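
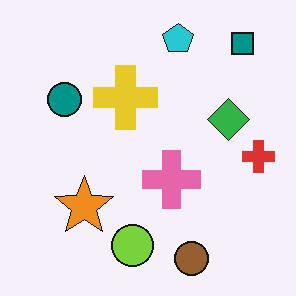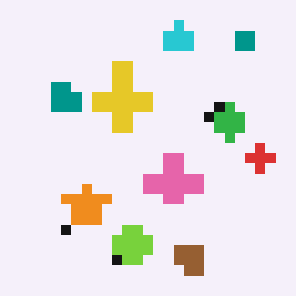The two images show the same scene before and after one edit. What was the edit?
Heavily pixelated into large blocks.

Shapes are reduced to large square blocks; fine edges and outlines are lost — a downscale-then-upscale (mosaic) effect.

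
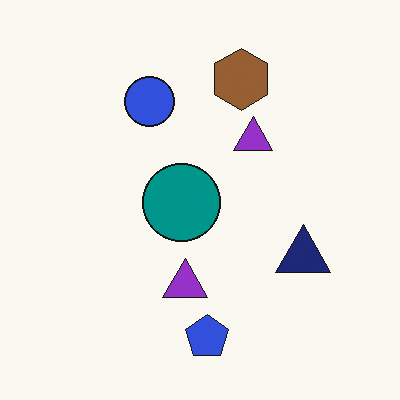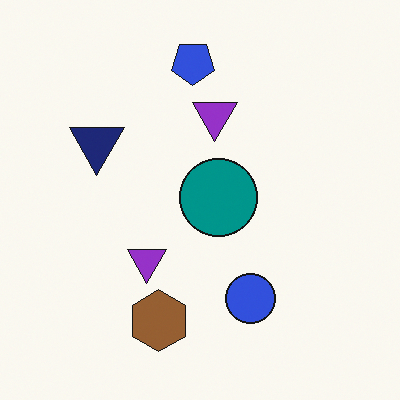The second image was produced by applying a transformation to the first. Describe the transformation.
This is the original image rotated 180°.

The blue pentagon sits in the bottom of the first image and the top of the second — consistent with a whole-image 180° rotation.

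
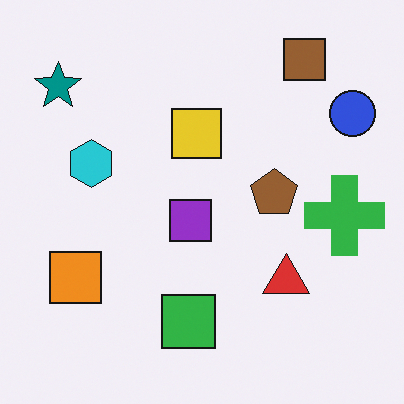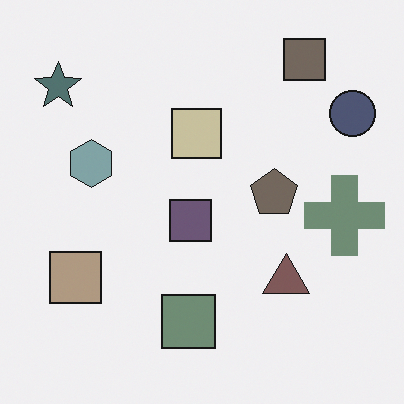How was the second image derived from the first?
It was made much more muted (saturation change).

All colors are more muted and greyish — a global saturation change.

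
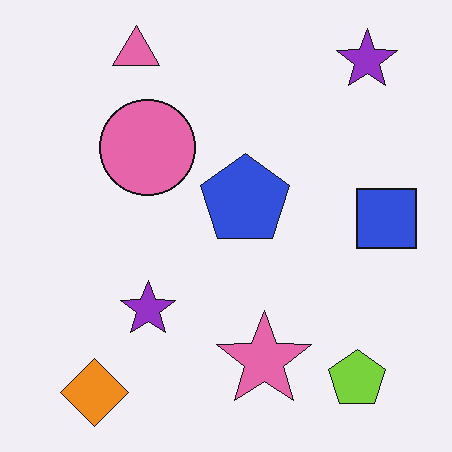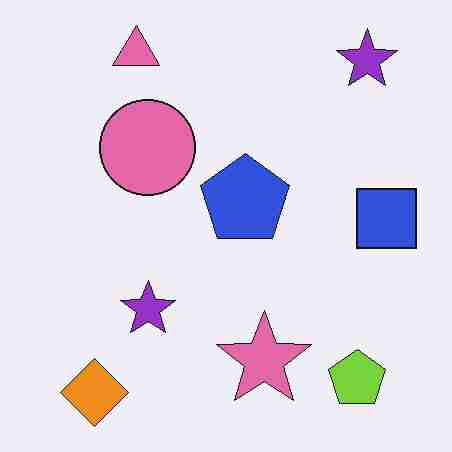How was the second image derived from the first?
The transformation is: degraded with heavy JPEG compression.

Blocky 8×8 compression artifacts appear around shape edges and the flat background shows ringing — characteristic JPEG degradation.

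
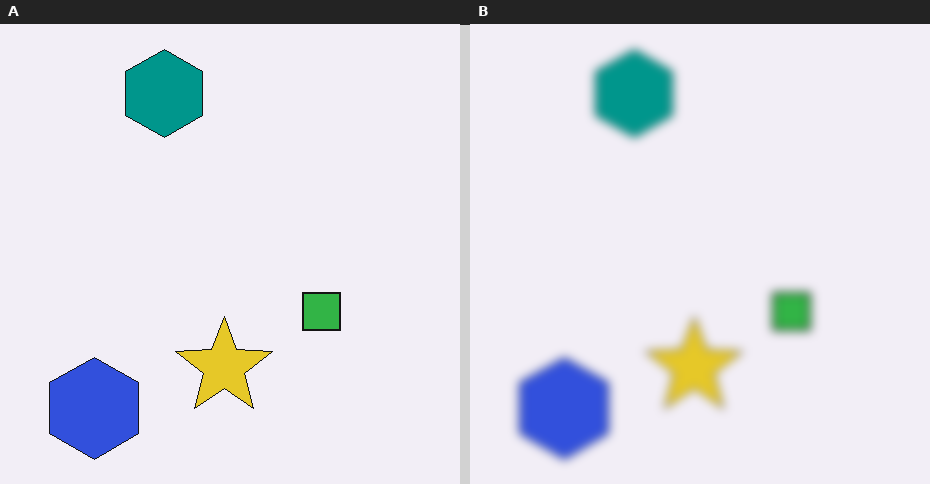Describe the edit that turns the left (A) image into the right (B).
The right (B) image is the left (A) strongly gaussian-blurred.

Shape edges and outlines are uniformly softened across the whole image.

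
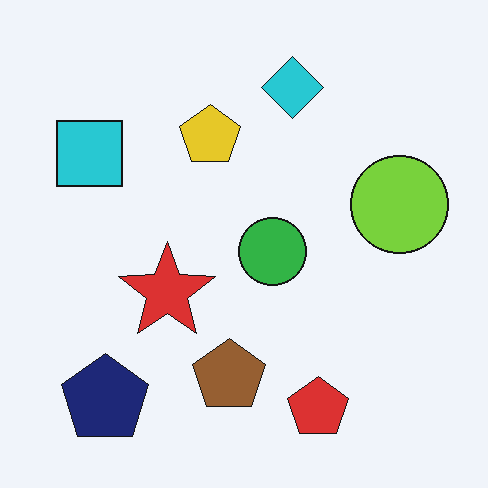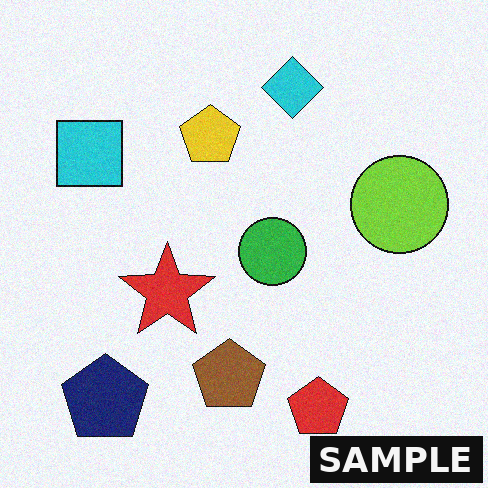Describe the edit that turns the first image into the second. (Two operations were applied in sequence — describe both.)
This is the original image degraded with subtle gaussian noise, then watermarked with the text "SAMPLE" in the lower-right corner.

Random speckle covers the whole image, including the flat background. A dark label reading "SAMPLE" appears in the lower-right corner.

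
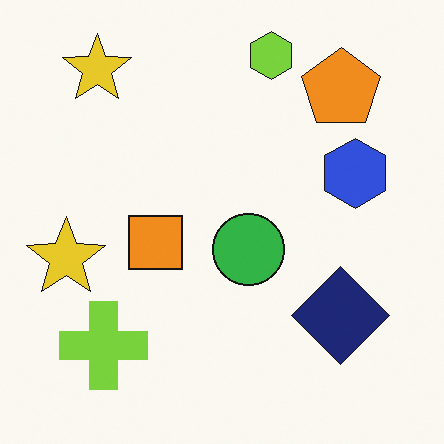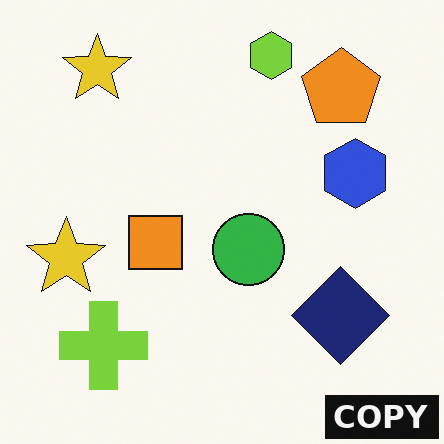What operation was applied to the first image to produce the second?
This is the original image watermarked with the text "COPY" in the lower-right corner.

A dark label reading "COPY" appears in the lower-right corner.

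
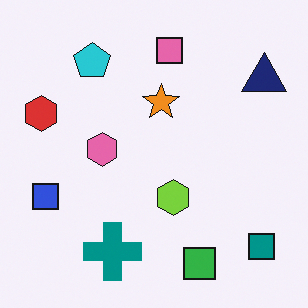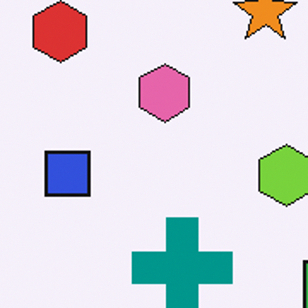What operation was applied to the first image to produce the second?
The transformation is: cropped to a noticeably smaller region and rescaled.

The visible shapes are larger and the field of view is narrower; shapes near the original edges may be partly or wholly outside the frame — a crop-and-rescale.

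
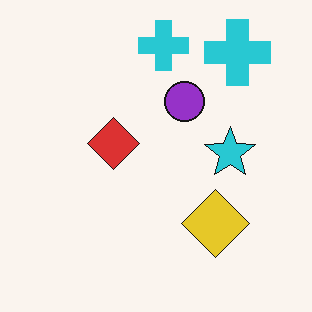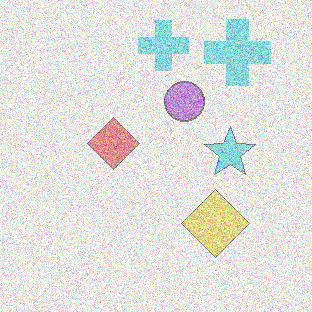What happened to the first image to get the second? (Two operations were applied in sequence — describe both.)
The second image is the first given much lower contrast, then degraded with a thick layer of grain.

Tones are pushed toward mid-grey across the whole image — a global contrast change. Random speckle covers the whole image, including the flat background.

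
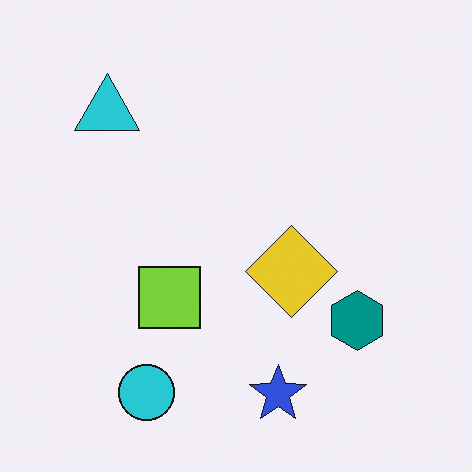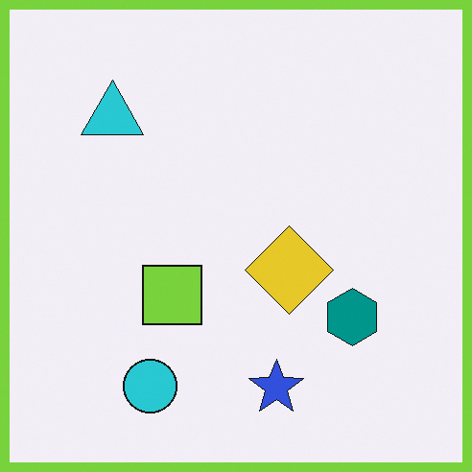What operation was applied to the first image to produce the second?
The transformation is: framed with a lime border.

A solid lime frame runs around the edge of the second image, with the content slightly shrunk inside it.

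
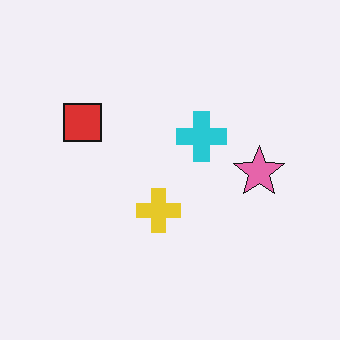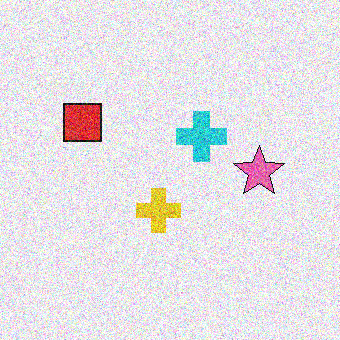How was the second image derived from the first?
The second image is the first degraded with strong gaussian noise.

Random speckle covers the whole image, including the flat background.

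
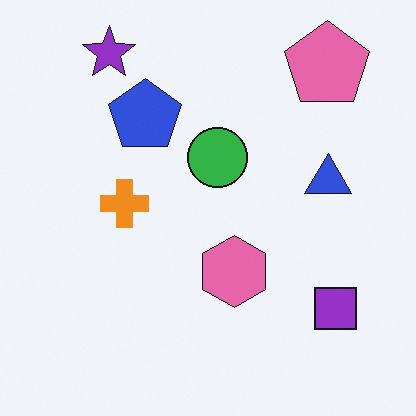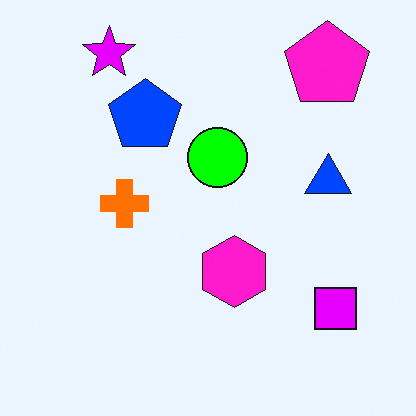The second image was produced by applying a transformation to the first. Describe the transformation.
It was made much more vivid (saturation change).

All colors are more vivid — a global saturation change.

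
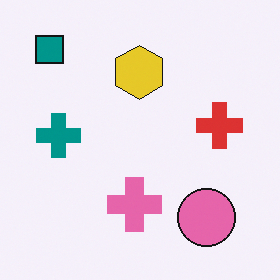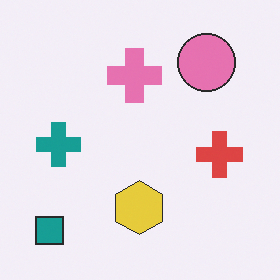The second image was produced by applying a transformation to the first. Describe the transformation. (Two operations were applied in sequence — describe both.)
It was flipped vertically (top ↔ bottom), then given slightly reduced contrast.

The teal square is in the top-left of the first image and the bottom-left of the second — shapes on opposite sides of the horizontal midline have swapped in a mirror flip. Tones are pushed toward mid-grey across the whole image — a global contrast change.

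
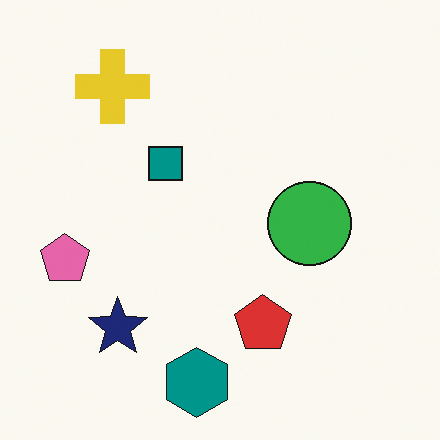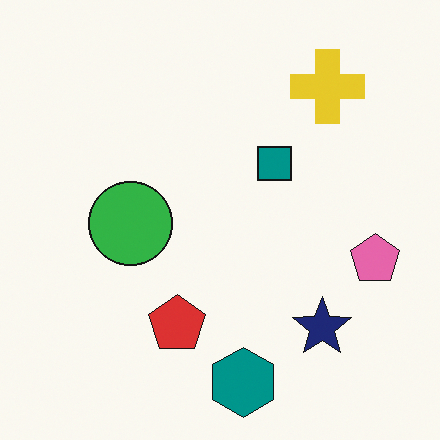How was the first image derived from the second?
The image was flipped horizontally (left ↔ right).

The pink pentagon is in the right of the second image and the left of the first — shapes on opposite sides of the vertical midline have swapped in a mirror flip.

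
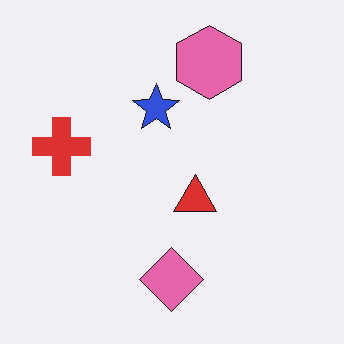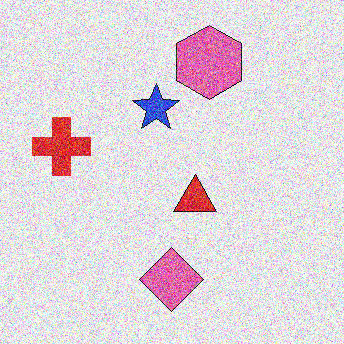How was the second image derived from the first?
It was degraded with strong gaussian noise.

Random speckle covers the whole image, including the flat background.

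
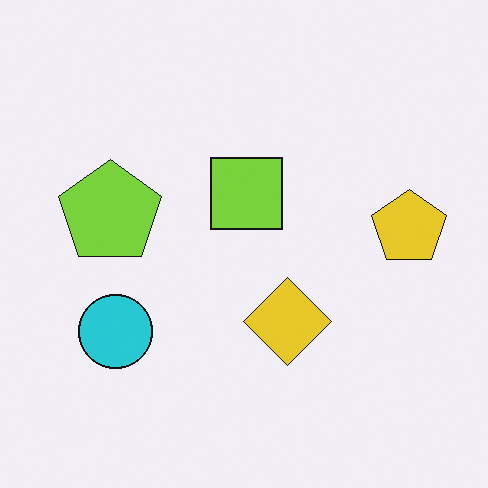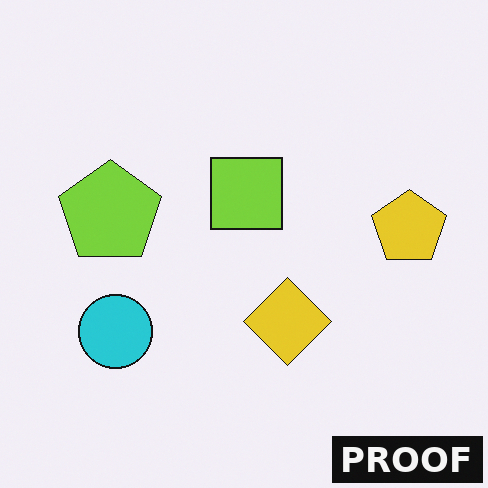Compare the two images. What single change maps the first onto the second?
The image was watermarked with the text "PROOF" in the lower-right corner.

A dark label reading "PROOF" appears in the lower-right corner.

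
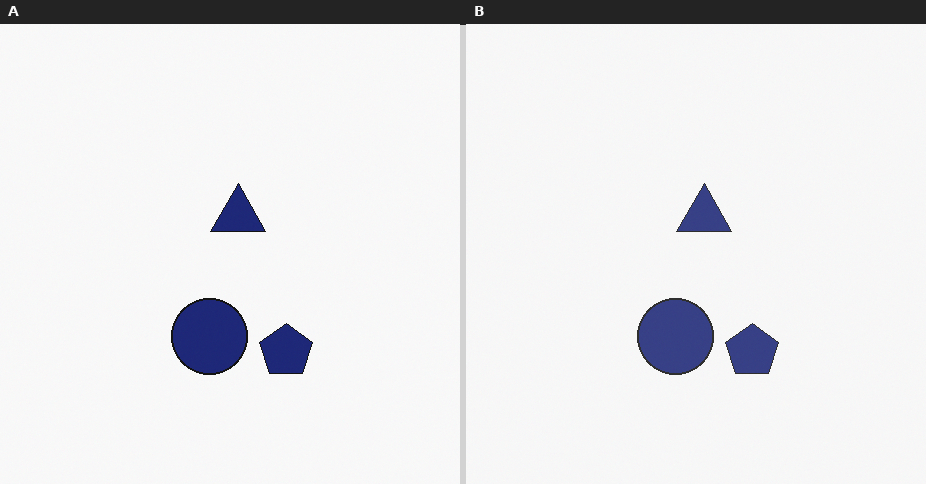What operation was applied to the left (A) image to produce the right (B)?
The image was given slightly reduced contrast.

Tones are pushed toward mid-grey across the whole image — a global contrast change.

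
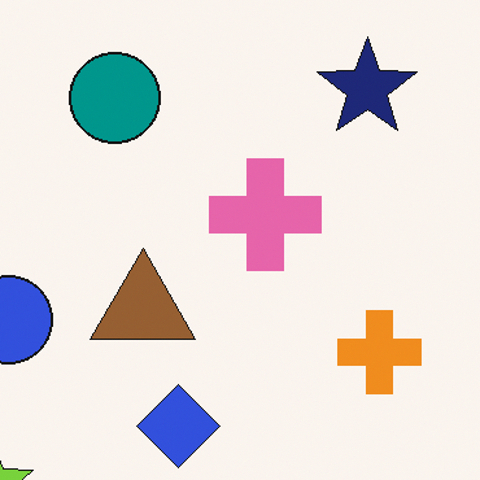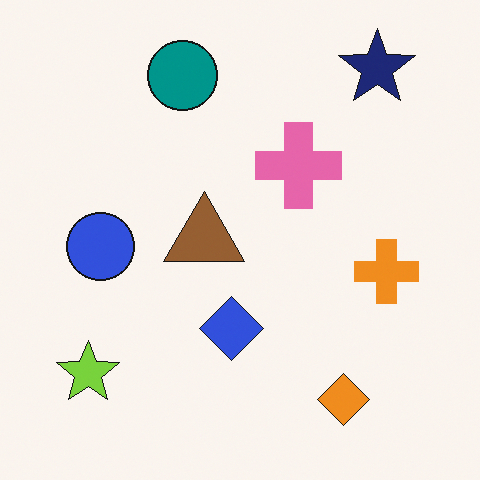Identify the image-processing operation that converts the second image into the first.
The transformation is: cropped to a modestly smaller region and rescaled.

The visible shapes are larger and the field of view is narrower; shapes near the original edges may be partly or wholly outside the frame — a crop-and-rescale.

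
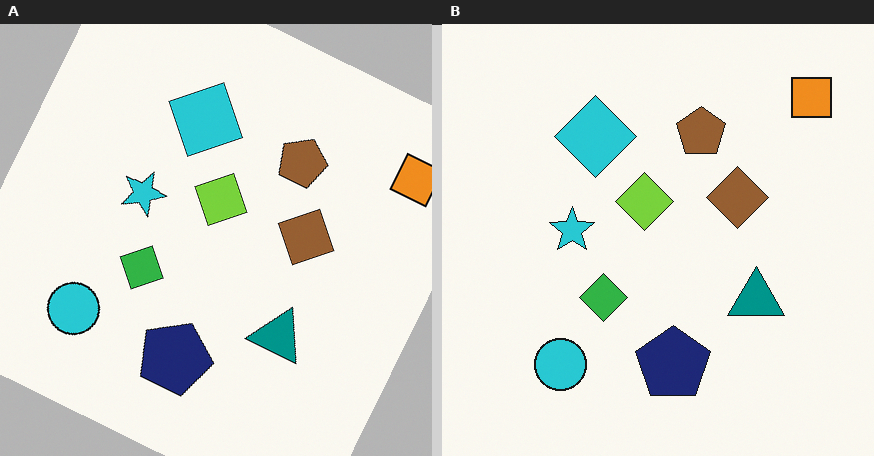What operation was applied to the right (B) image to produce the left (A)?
The image was rotated clockwise by a clearly visible amount.

Every shape is tilted by the same angle and the image corners show triangular fill wedges — a whole-image rotation by a non-right angle.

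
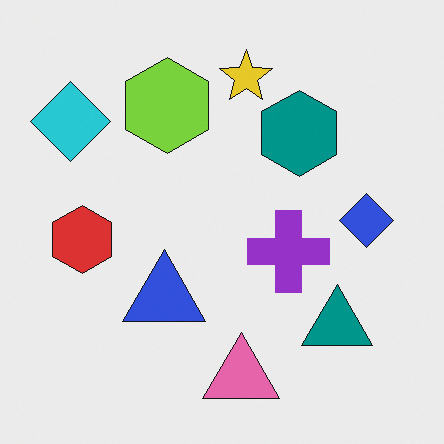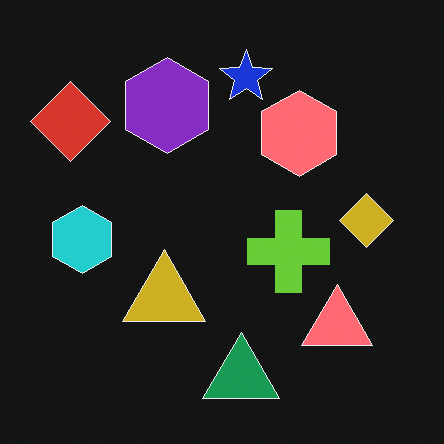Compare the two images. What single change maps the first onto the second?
The second image is the first color-inverted (negative).

The light background has become dark and every shape's color is its complement — a photographic negative.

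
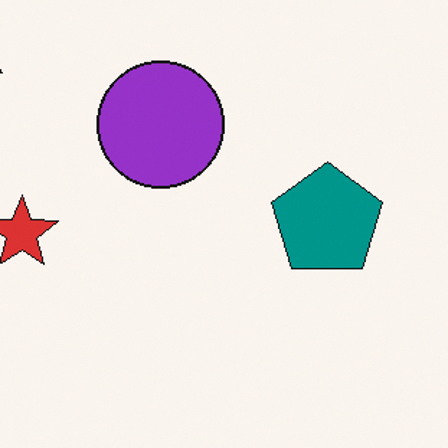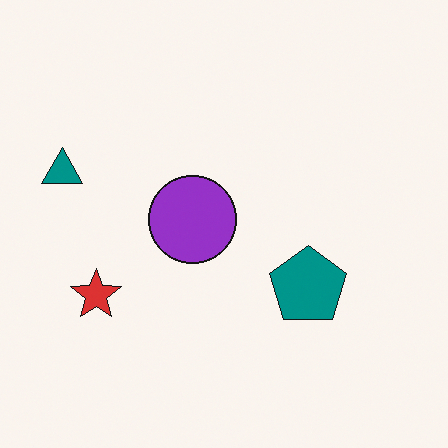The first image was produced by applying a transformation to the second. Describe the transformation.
The first image is the second cropped slightly and scaled back up.

The visible shapes are larger and the field of view is narrower; shapes near the original edges may be partly or wholly outside the frame — a crop-and-rescale.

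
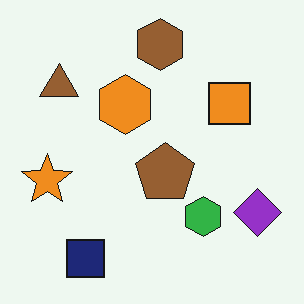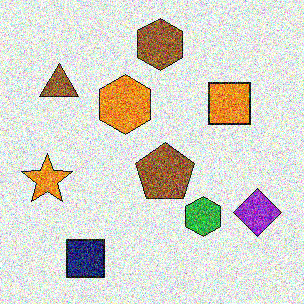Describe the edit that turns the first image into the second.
It was degraded with a thick layer of grain.

Random speckle covers the whole image, including the flat background.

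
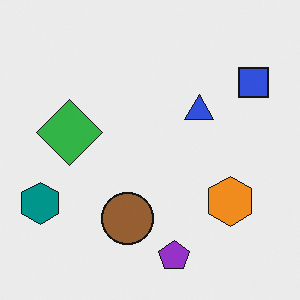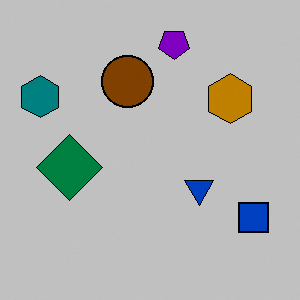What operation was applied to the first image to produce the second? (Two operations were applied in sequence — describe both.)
Flipped vertically (top ↔ bottom), then aggressively posterized.

The purple pentagon is in the bottom of the first image and the top of the second — shapes on opposite sides of the horizontal midline have swapped in a mirror flip. Each flat color has snapped to a coarser quantized level — most visibly, the near-white background has dropped to a flat grey.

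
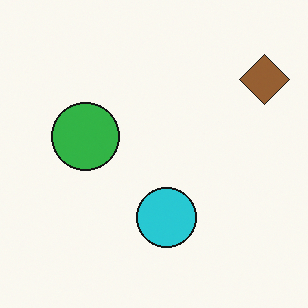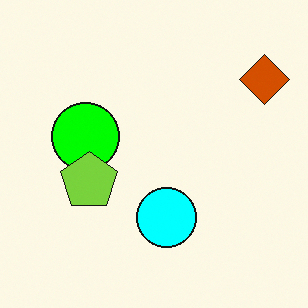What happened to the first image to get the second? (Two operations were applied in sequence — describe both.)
The image was heavily oversaturated, then overlaid with an additional lime pentagon.

All colors are more vivid — a global saturation change. A lime pentagon appears in the second image that is absent from the first.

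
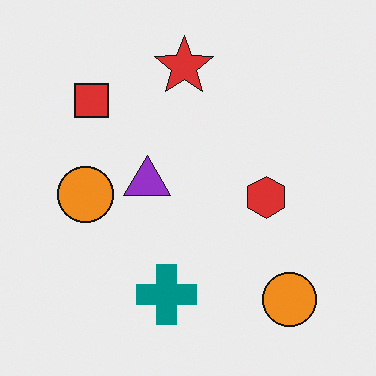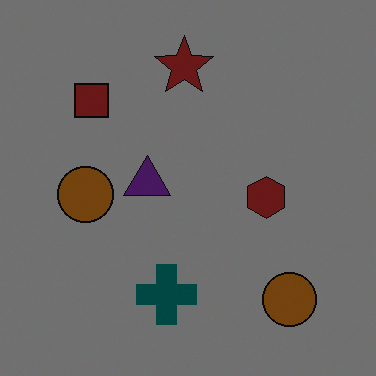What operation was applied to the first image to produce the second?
It was darkened a lot.

Every pixel — background and shapes alike — is uniformly darkened.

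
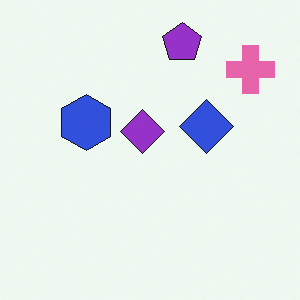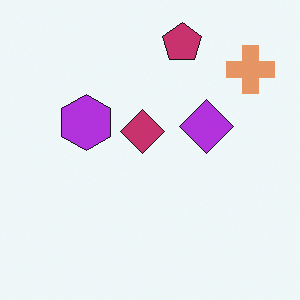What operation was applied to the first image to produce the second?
It was hue-shifted by a small amount.

Every shape's color has rotated by the same amount around the hue wheel — a uniform hue shift.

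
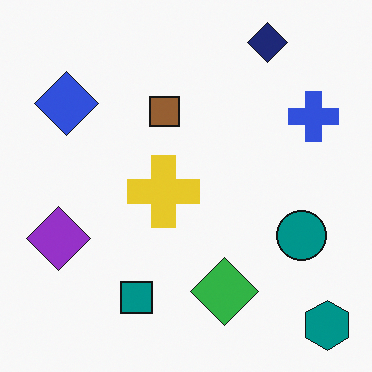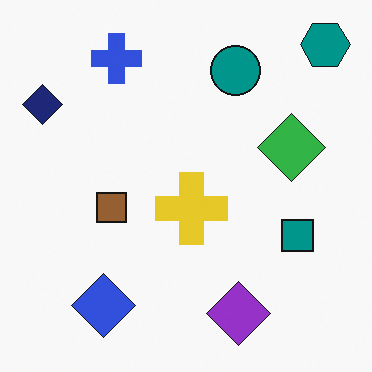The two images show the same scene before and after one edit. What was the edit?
The second image is the first rotated 90° counter-clockwise.

The teal hexagon sits in the bottom-right of the first image and the top-right of the second — consistent with a whole-image 90° counter-clockwise rotation.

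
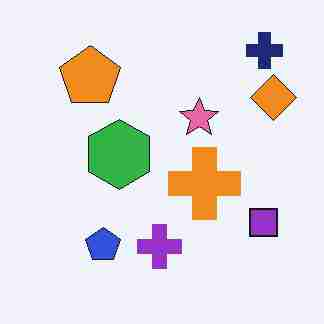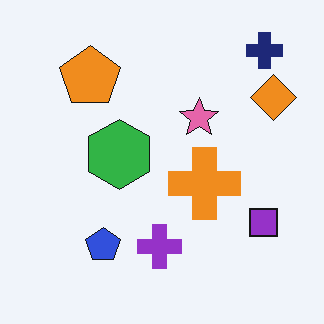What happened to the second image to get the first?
The image was heavily JPEG-compressed with obvious blocking artifacts.

Blocky 8×8 compression artifacts appear around shape edges and the flat background shows ringing — characteristic JPEG degradation.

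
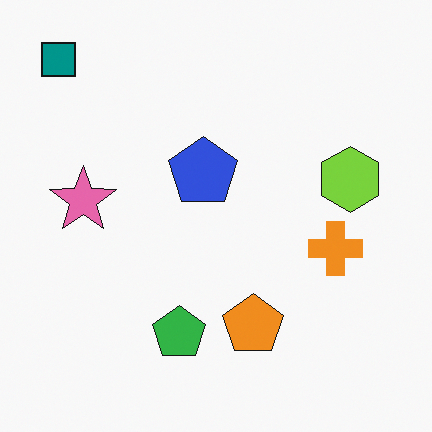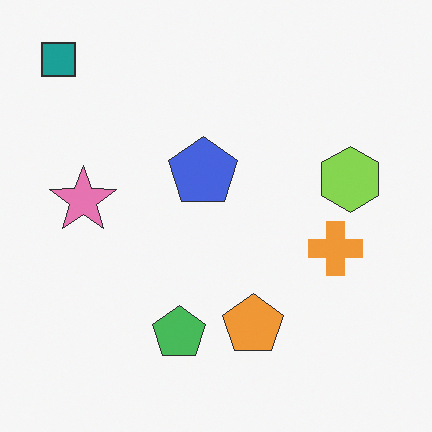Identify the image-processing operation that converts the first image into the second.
It was given slightly reduced contrast.

Tones are pushed toward mid-grey across the whole image — a global contrast change.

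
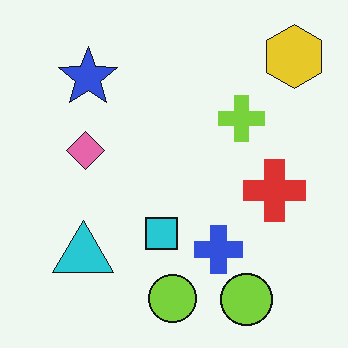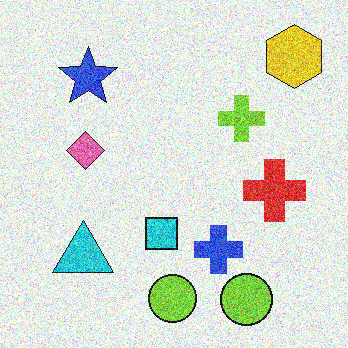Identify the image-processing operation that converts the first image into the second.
The second image is the first degraded with heavy additive noise.

Random speckle covers the whole image, including the flat background.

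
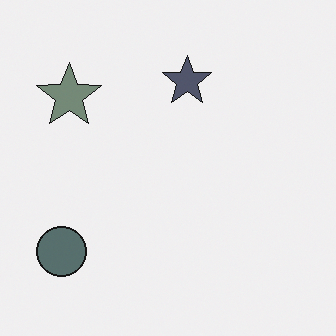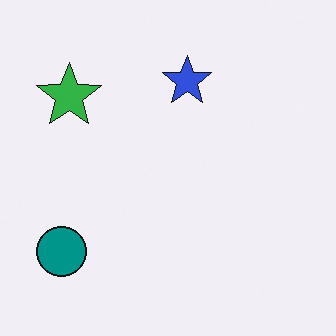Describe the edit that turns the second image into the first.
The first image is the second made much more muted (saturation change).

All colors are more muted and greyish — a global saturation change.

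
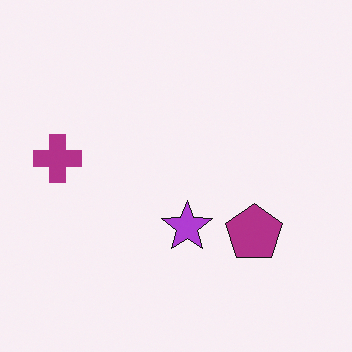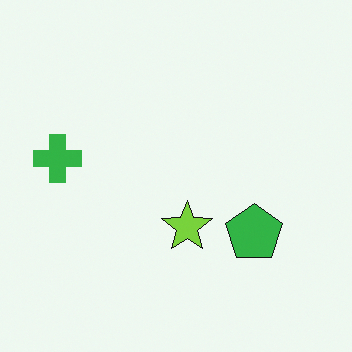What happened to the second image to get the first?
The image was hue-shifted by a large amount.

Every shape's color has rotated by the same amount around the hue wheel — a uniform hue shift.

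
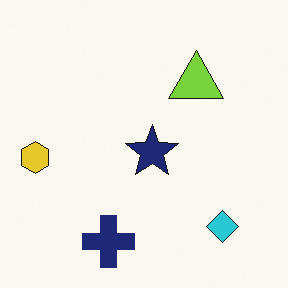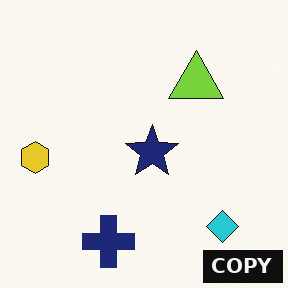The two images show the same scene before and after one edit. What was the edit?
It was watermarked with the text "COPY" in the lower-right corner.

A dark label reading "COPY" appears in the lower-right corner.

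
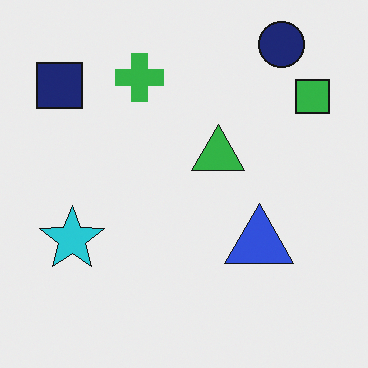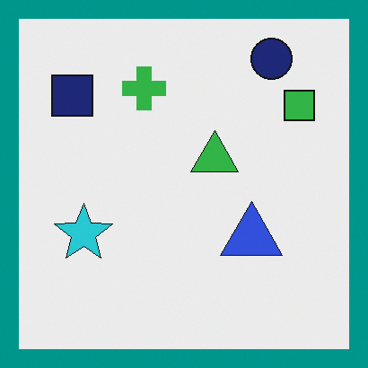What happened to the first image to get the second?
This is the original image framed with a teal border.

A solid teal frame runs around the edge of the second image, with the content slightly shrunk inside it.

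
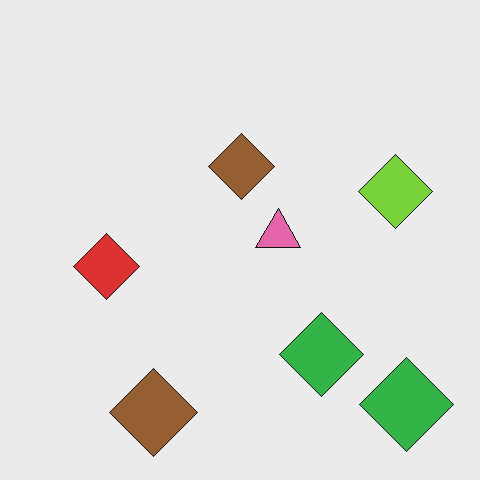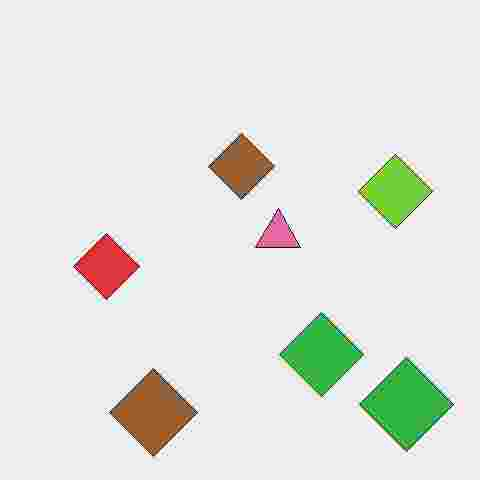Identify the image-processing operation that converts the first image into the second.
Heavily JPEG-compressed with obvious blocking artifacts.

Blocky 8×8 compression artifacts appear around shape edges and the flat background shows ringing — characteristic JPEG degradation.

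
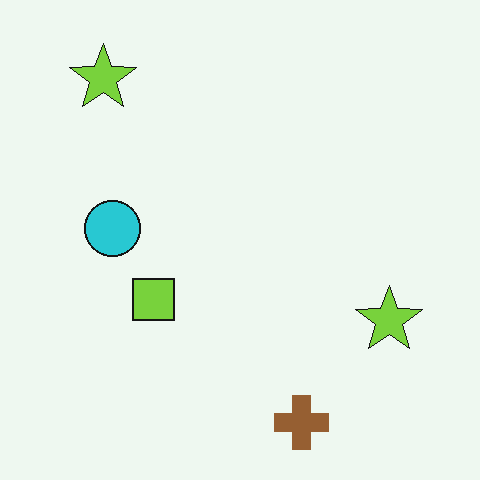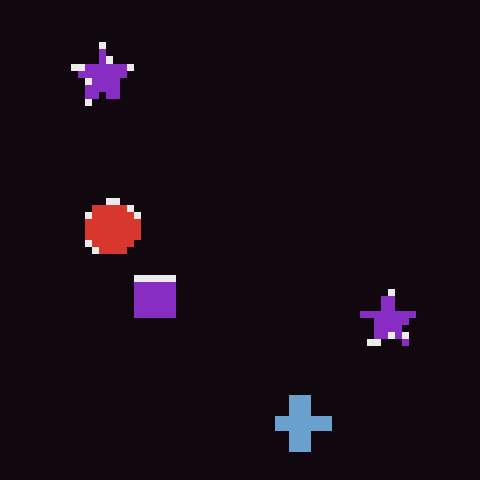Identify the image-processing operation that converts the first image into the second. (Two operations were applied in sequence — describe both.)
This is the original image color-inverted (negative), then pixelated into visible square blocks.

The light background has become dark and every shape's color is its complement — a photographic negative. Shapes are reduced to large square blocks; fine edges and outlines are lost — a downscale-then-upscale (mosaic) effect.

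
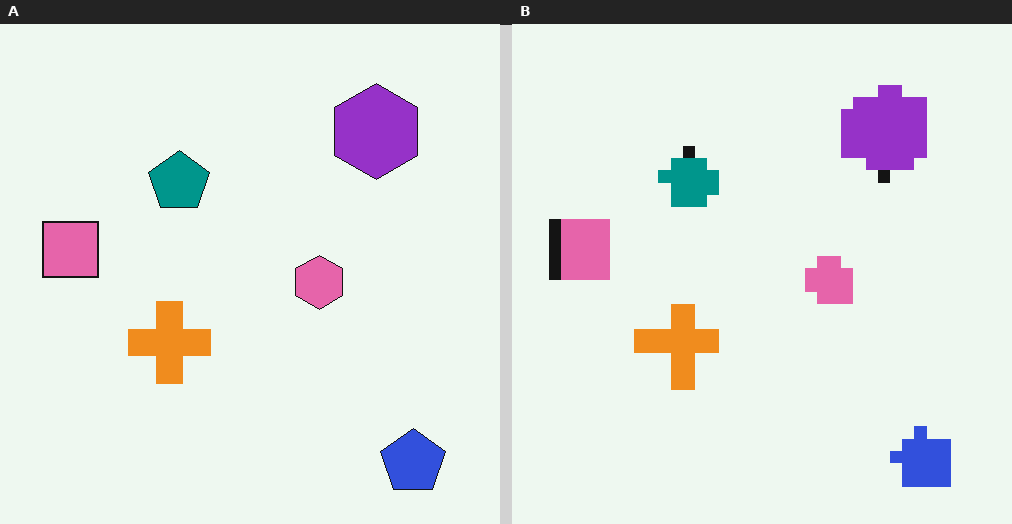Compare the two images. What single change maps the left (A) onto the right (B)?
The image was coarsely pixelated.

Shapes are reduced to large square blocks; fine edges and outlines are lost — a downscale-then-upscale (mosaic) effect.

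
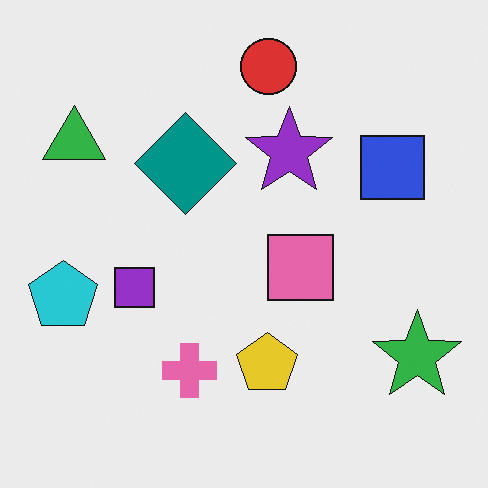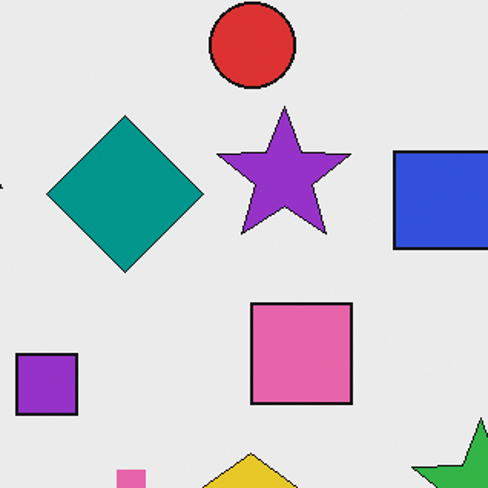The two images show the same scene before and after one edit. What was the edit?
The transformation is: cropped to a modestly smaller region and rescaled.

The visible shapes are larger and the field of view is narrower; shapes near the original edges may be partly or wholly outside the frame — a crop-and-rescale.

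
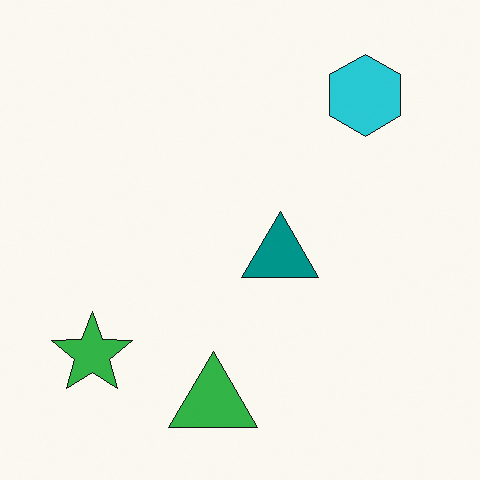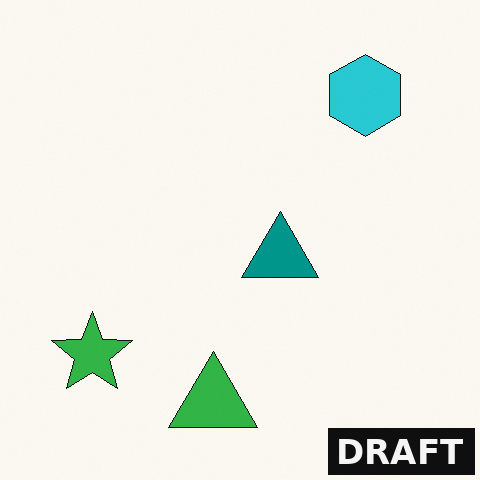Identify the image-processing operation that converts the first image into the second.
The image was watermarked with the text "DRAFT" in the lower-right corner.

A dark label reading "DRAFT" appears in the lower-right corner.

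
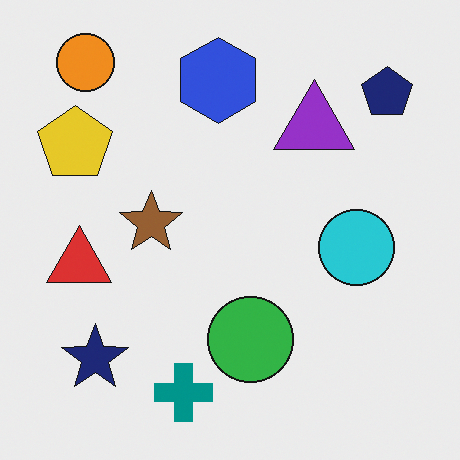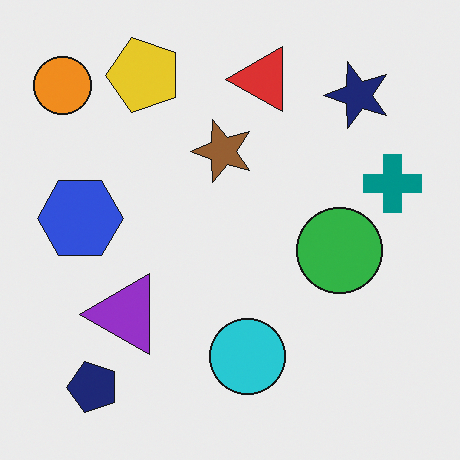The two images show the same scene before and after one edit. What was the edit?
Transposed (reflected across the top-left ↔ bottom-right diagonal).

Shapes have swapped their row and column positions — what was in the top-right is now in the bottom-left — a diagonal reflection.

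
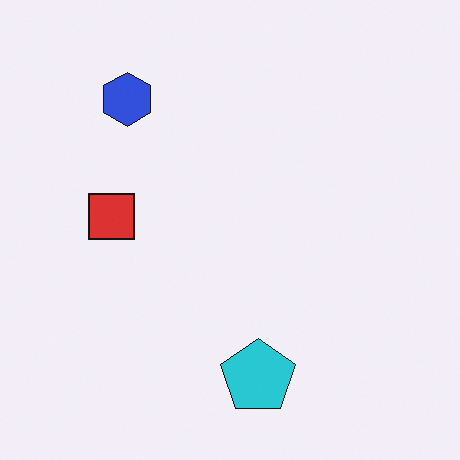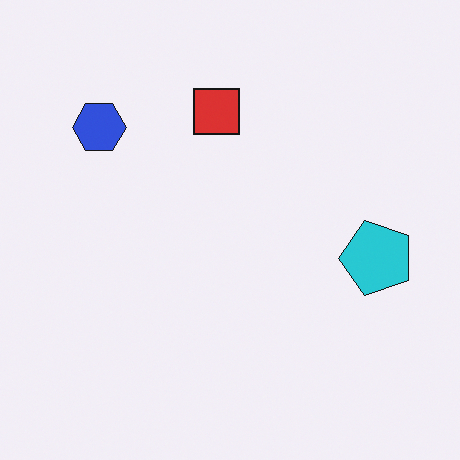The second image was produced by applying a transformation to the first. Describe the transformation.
The image was transposed (reflected across the top-left ↔ bottom-right diagonal).

Shapes have swapped their row and column positions — what was in the top-right is now in the bottom-left — a diagonal reflection.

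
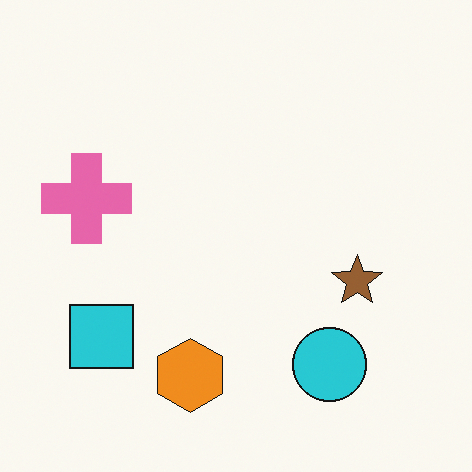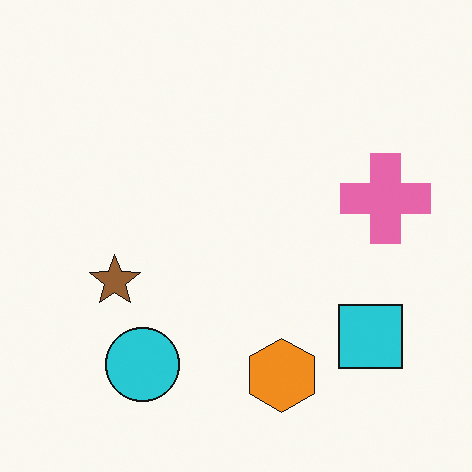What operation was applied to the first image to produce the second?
The transformation is: flipped horizontally (left ↔ right).

The pink cross is in the left of the first image and the right of the second — shapes on opposite sides of the vertical midline have swapped in a mirror flip.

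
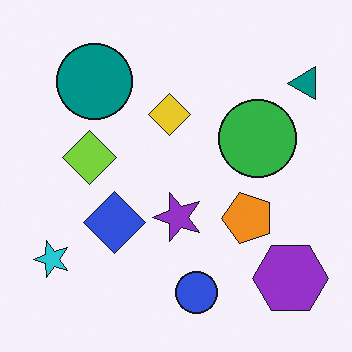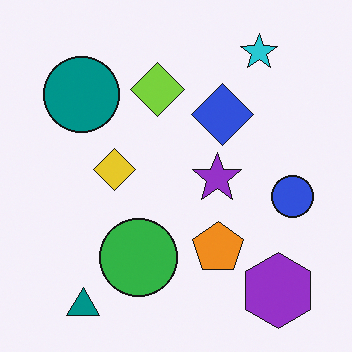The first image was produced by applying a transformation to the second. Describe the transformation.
Transposed (reflected across the top-left ↔ bottom-right diagonal).

Shapes have swapped their row and column positions — what was in the top-right is now in the bottom-left — a diagonal reflection.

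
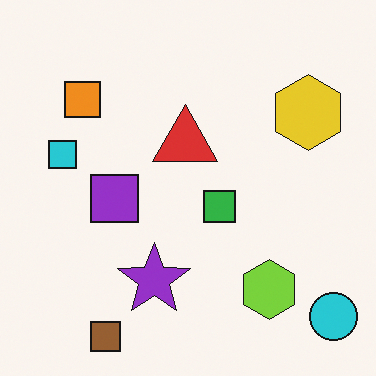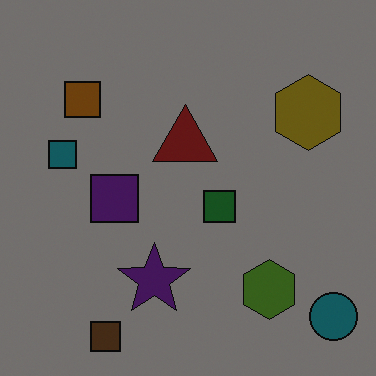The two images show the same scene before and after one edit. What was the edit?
The second image is the first noticeably darkened.

Every pixel — background and shapes alike — is uniformly darkened.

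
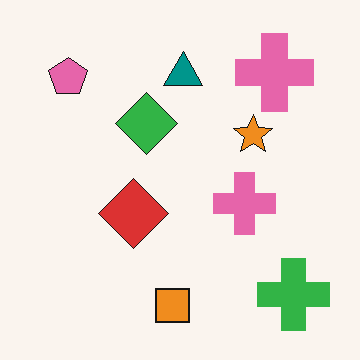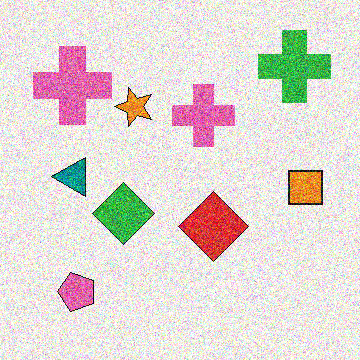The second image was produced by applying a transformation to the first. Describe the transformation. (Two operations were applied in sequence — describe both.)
It was degraded with a thick layer of grain, then rotated 90° counter-clockwise.

Random speckle covers the whole image, including the flat background. The green cross sits in the bottom-right of the first image and the top-right of the second — consistent with a whole-image 90° counter-clockwise rotation.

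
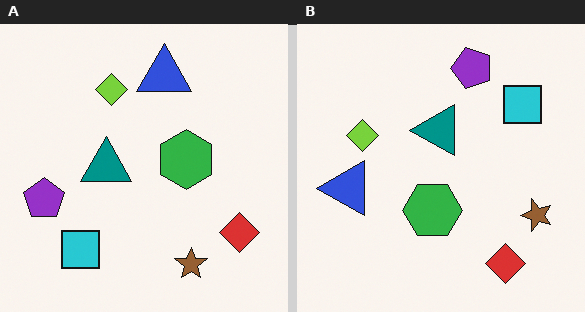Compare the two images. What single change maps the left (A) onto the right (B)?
This is the original image transposed (reflected across the top-left ↔ bottom-right diagonal).

Shapes have swapped their row and column positions — what was in the top-right is now in the bottom-left — a diagonal reflection.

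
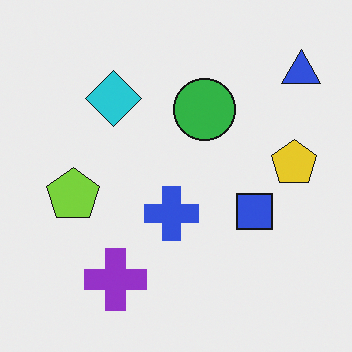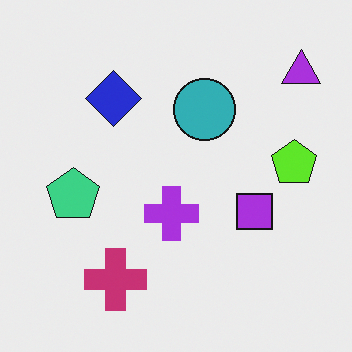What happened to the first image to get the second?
Hue-shifted slightly.

Every shape's color has rotated by the same amount around the hue wheel — a uniform hue shift.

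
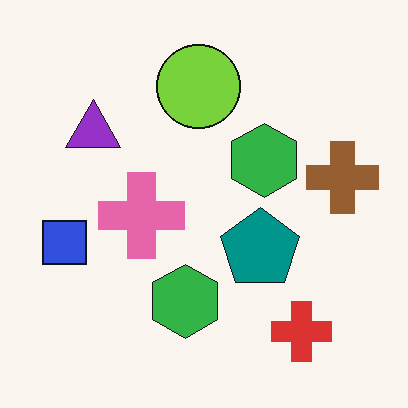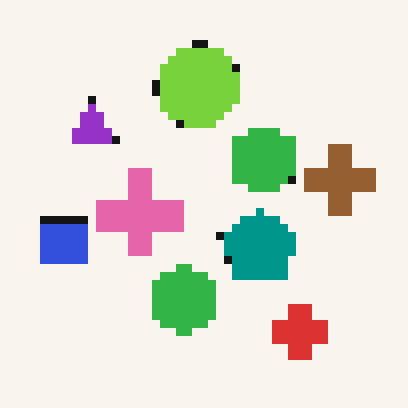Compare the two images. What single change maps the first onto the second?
Pixelated into visible square blocks.

Shapes are reduced to large square blocks; fine edges and outlines are lost — a downscale-then-upscale (mosaic) effect.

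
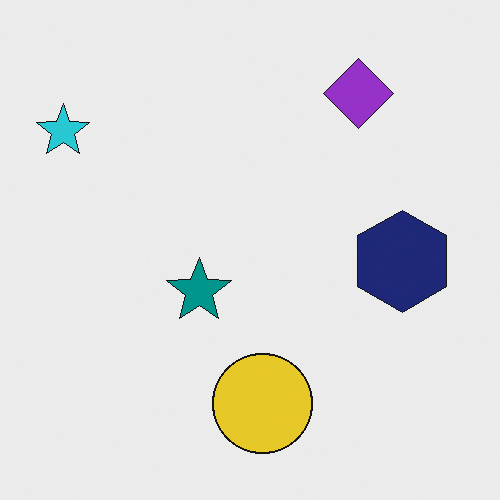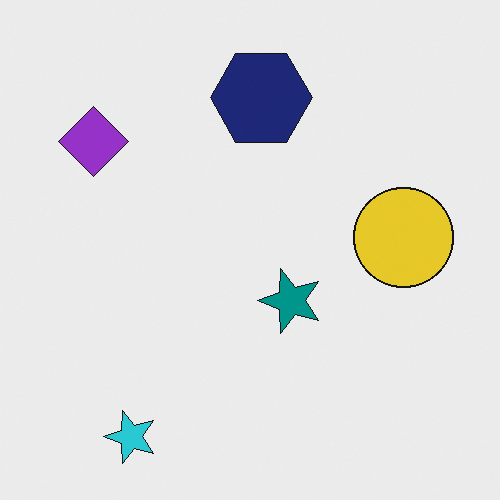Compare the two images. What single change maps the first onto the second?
The image was rotated 90° counter-clockwise.

The cyan star sits in the top-left of the first image and the bottom-left of the second — consistent with a whole-image 90° counter-clockwise rotation.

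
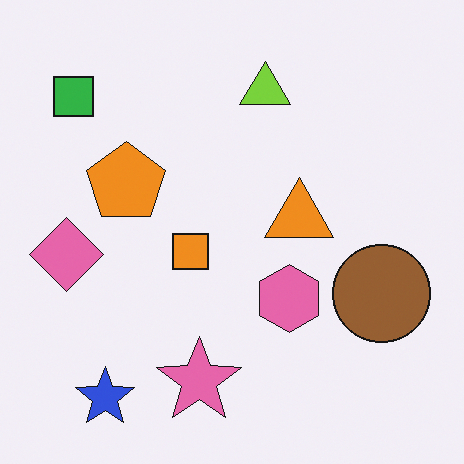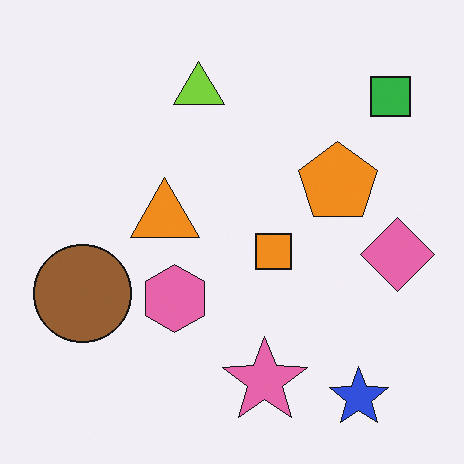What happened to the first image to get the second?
The transformation is: flipped horizontally (left ↔ right).

The pink diamond is in the left of the first image and the right of the second — shapes on opposite sides of the vertical midline have swapped in a mirror flip.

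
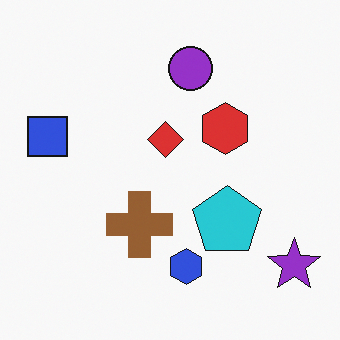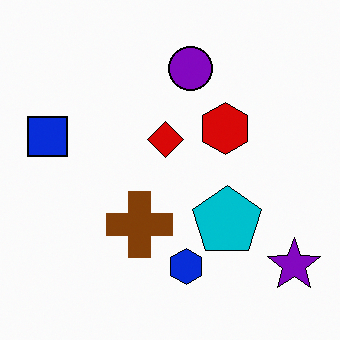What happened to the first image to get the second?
The second image is the first given slightly increased contrast.

Tones are pushed away from mid-grey across the whole image — a global contrast change.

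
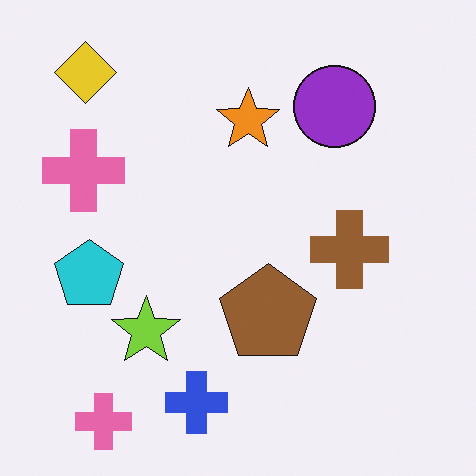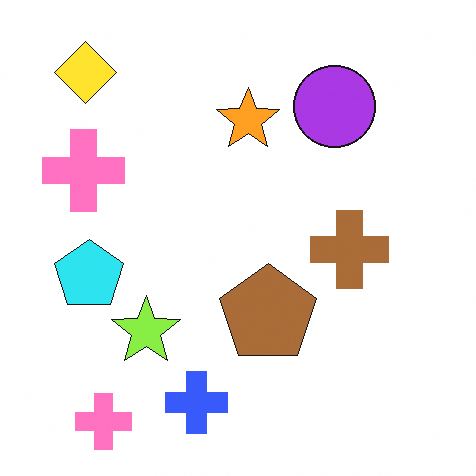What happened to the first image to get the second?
It was slightly brightened.

Every pixel — background and shapes alike — is uniformly brightened.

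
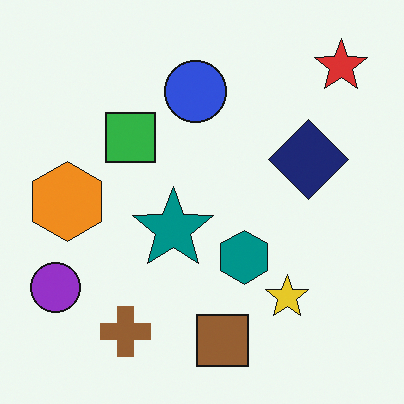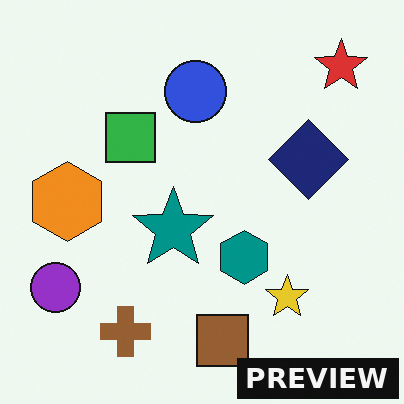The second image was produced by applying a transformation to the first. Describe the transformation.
This is the original image watermarked with the text "PREVIEW" in the lower-right corner.

A dark label reading "PREVIEW" appears in the lower-right corner.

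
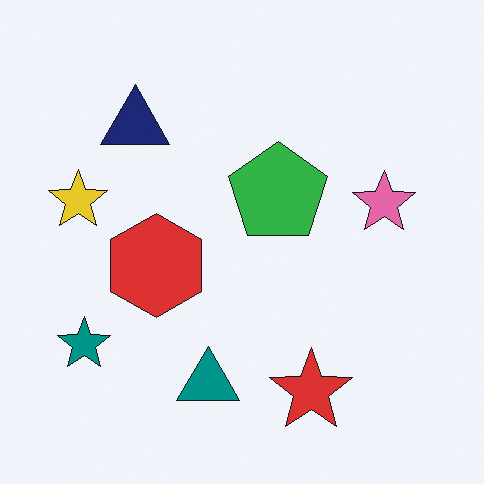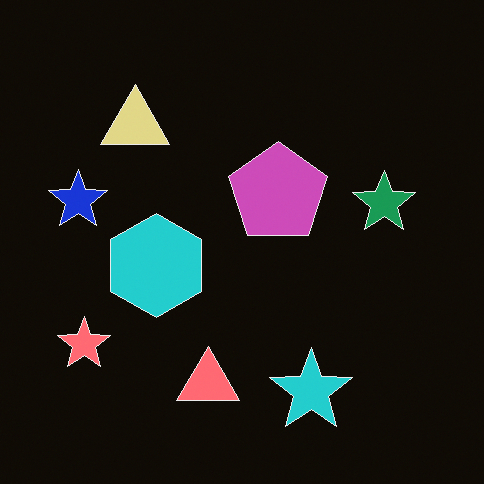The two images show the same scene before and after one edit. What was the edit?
The transformation is: color-inverted (negative).

The light background has become dark and every shape's color is its complement — a photographic negative.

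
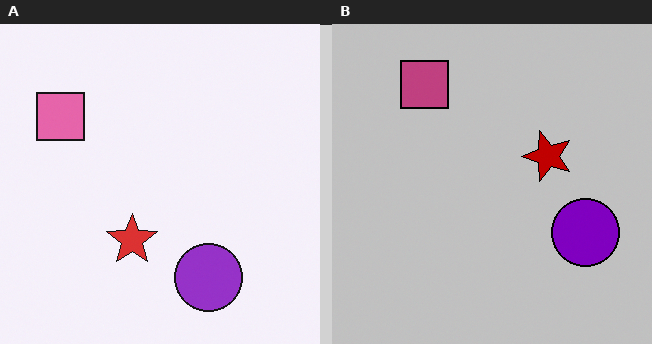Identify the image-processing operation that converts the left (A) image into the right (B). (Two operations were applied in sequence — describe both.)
The image was transposed (reflected across the top-left ↔ bottom-right diagonal), then heavily posterized to just a handful of flat colors.

Shapes have swapped their row and column positions — what was in the top-right is now in the bottom-left — a diagonal reflection. Each flat color has snapped to a coarser quantized level — most visibly, the near-white background has dropped to a flat grey.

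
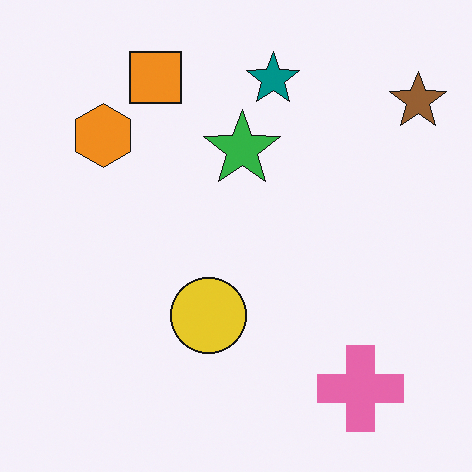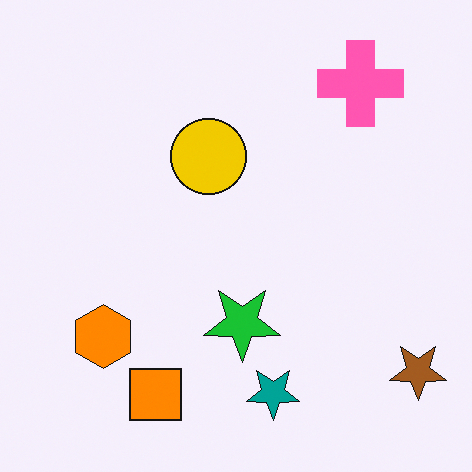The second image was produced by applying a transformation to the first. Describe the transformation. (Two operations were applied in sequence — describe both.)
The image was slightly oversaturated, then flipped vertically (top ↔ bottom).

All colors are more vivid — a global saturation change. The orange square is in the top-left of the first image and the bottom-left of the second — shapes on opposite sides of the horizontal midline have swapped in a mirror flip.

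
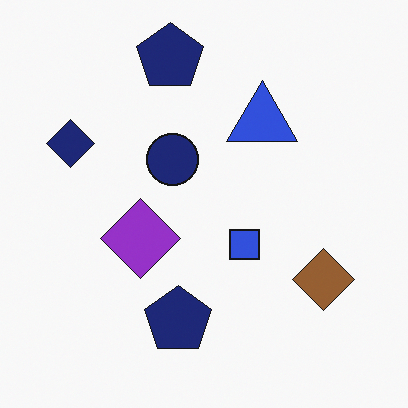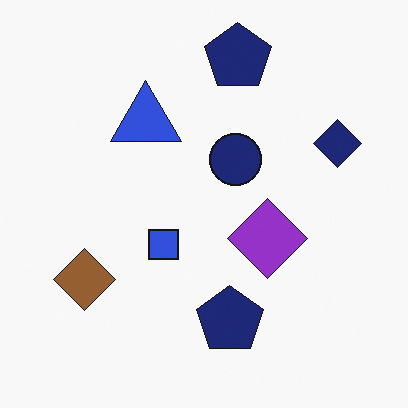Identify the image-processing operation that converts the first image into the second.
The transformation is: flipped horizontally (left ↔ right).

The navy diamond is in the left of the first image and the right of the second — shapes on opposite sides of the vertical midline have swapped in a mirror flip.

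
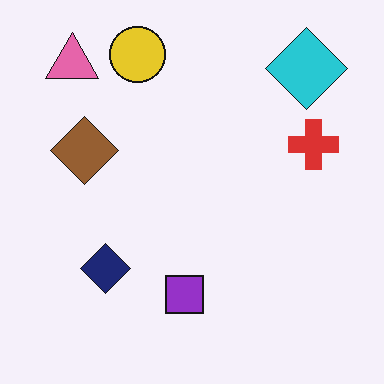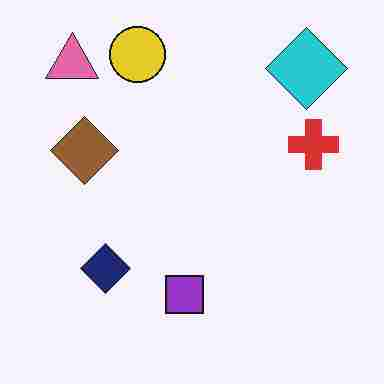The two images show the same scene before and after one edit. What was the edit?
The transformation is: degraded with heavy JPEG compression.

Blocky 8×8 compression artifacts appear around shape edges and the flat background shows ringing — characteristic JPEG degradation.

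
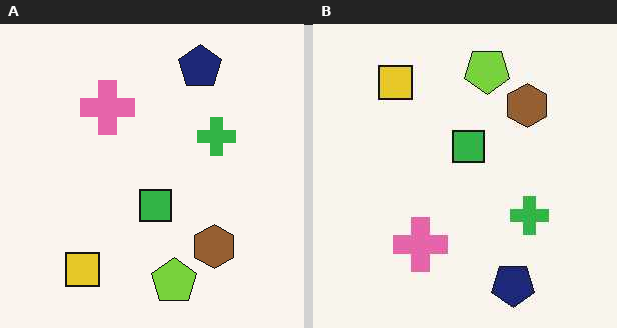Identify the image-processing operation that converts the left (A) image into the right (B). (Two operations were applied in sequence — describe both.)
It was flipped vertically (top ↔ bottom), then JPEG-compressed with visible artifacts.

The navy pentagon is in the top of the left (A) image and the bottom of the right (B) — shapes on opposite sides of the horizontal midline have swapped in a mirror flip. Blocky 8×8 compression artifacts appear around shape edges and the flat background shows ringing — characteristic JPEG degradation.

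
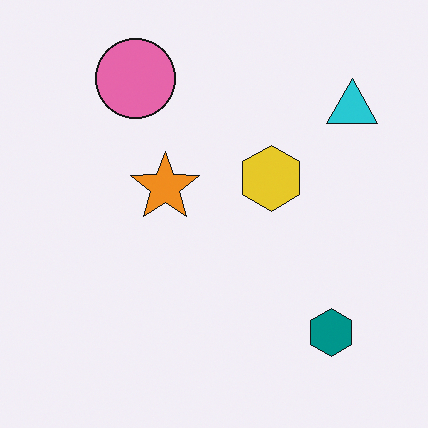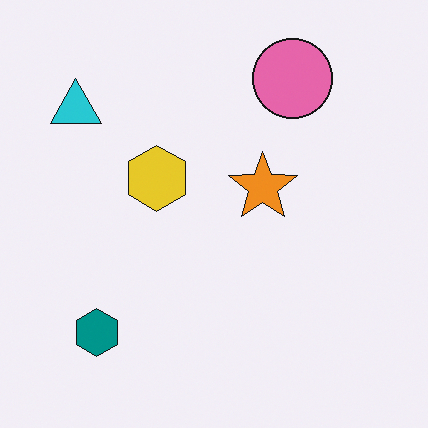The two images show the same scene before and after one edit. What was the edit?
The second image is the first flipped horizontally (left ↔ right).

The cyan triangle is in the top-right of the first image and the top-left of the second — shapes on opposite sides of the vertical midline have swapped in a mirror flip.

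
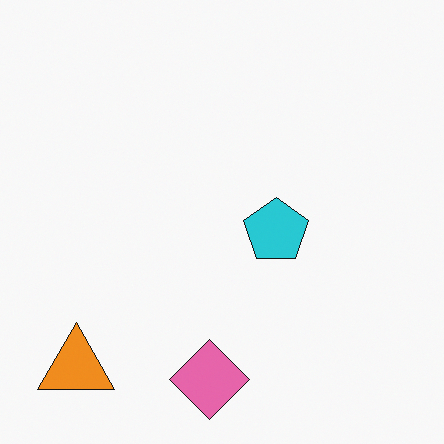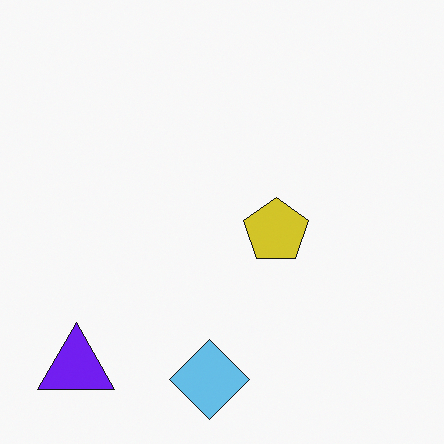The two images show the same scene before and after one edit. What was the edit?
The transformation is: hue-shifted by a large amount.

Every shape's color has rotated by the same amount around the hue wheel — a uniform hue shift.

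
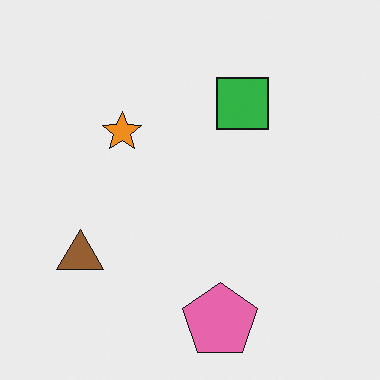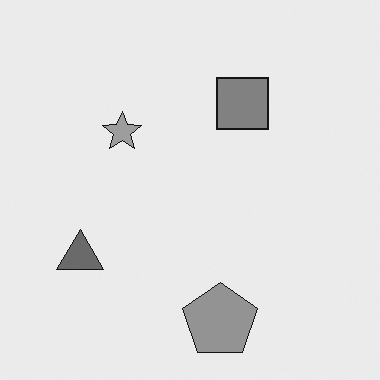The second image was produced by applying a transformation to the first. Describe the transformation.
Converted to grayscale.

All color is removed — every shape is now a shade of grey.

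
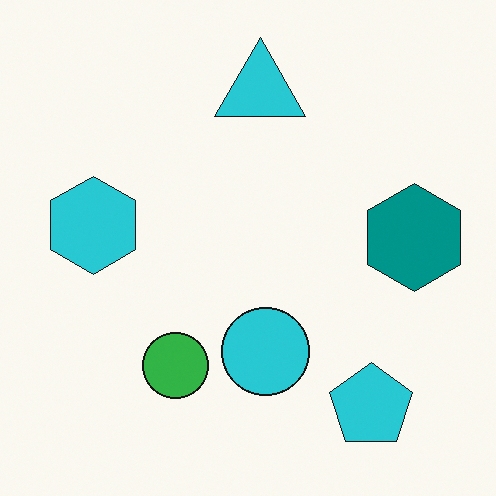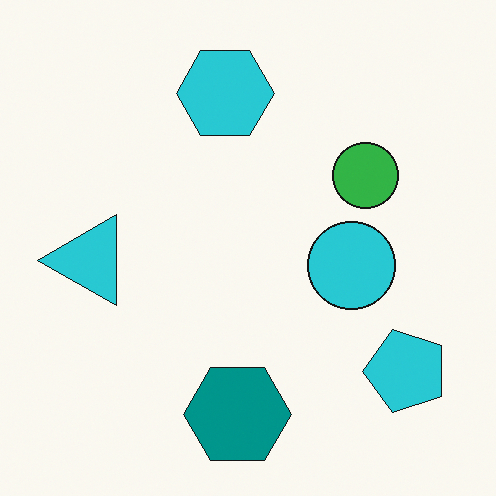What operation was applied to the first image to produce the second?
Transposed (reflected across the top-left ↔ bottom-right diagonal).

Shapes have swapped their row and column positions — what was in the top-right is now in the bottom-left — a diagonal reflection.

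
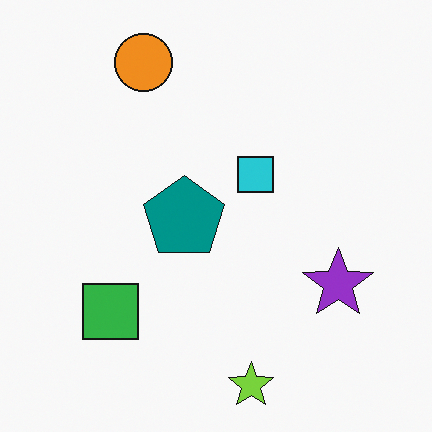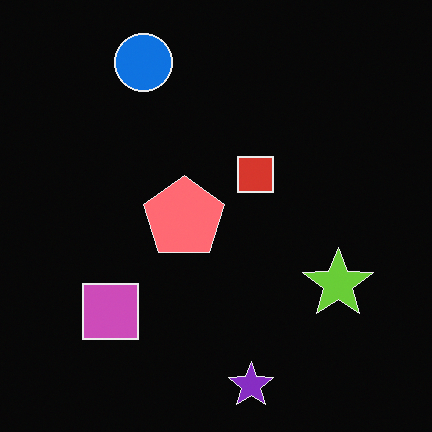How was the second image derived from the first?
This is the original image color-inverted (negative).

The light background has become dark and every shape's color is its complement — a photographic negative.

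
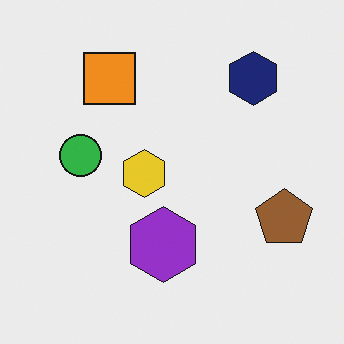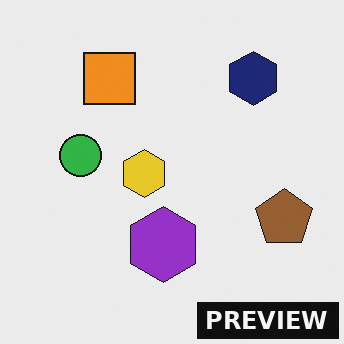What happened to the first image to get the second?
The transformation is: watermarked with the text "PREVIEW" in the lower-right corner.

A dark label reading "PREVIEW" appears in the lower-right corner.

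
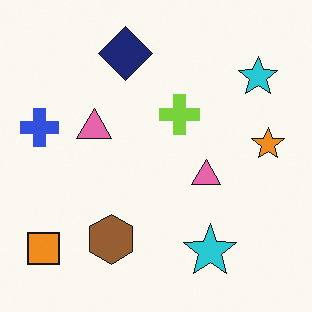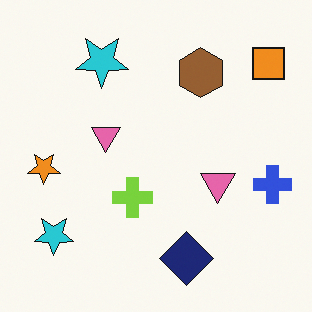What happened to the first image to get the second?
Rotated 180°.

The orange square sits in the bottom-left of the first image and the top-right of the second — consistent with a whole-image 180° rotation.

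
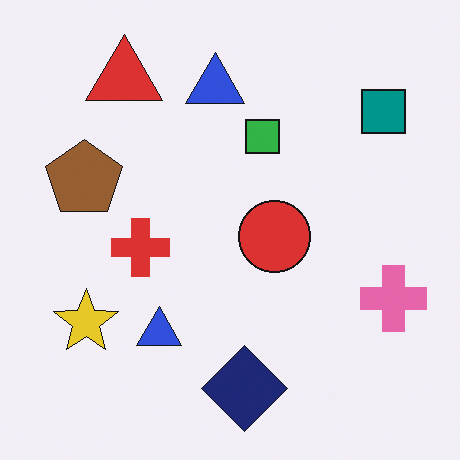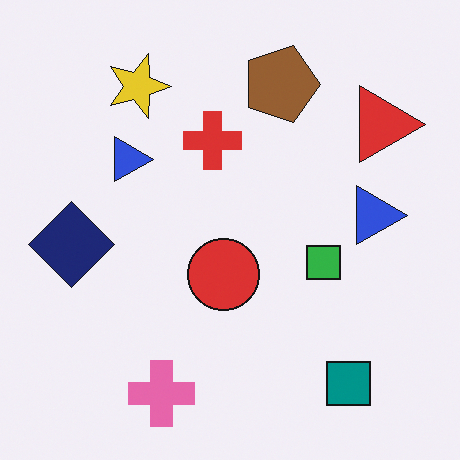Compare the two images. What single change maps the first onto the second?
Rotated 90° clockwise.

The teal square sits in the top-right of the first image and the bottom-right of the second — consistent with a whole-image 90° clockwise rotation.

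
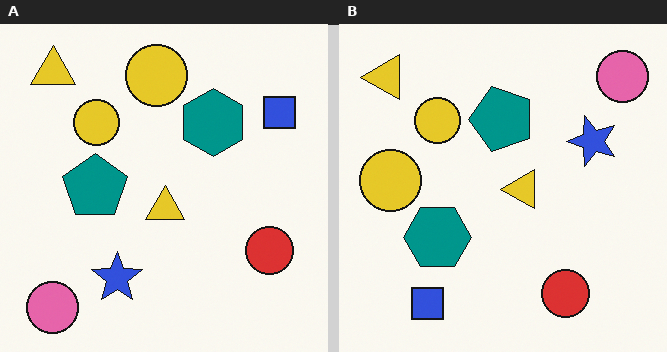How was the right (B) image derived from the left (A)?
This is the original image transposed (reflected across the top-left ↔ bottom-right diagonal).

Shapes have swapped their row and column positions — what was in the top-right is now in the bottom-left — a diagonal reflection.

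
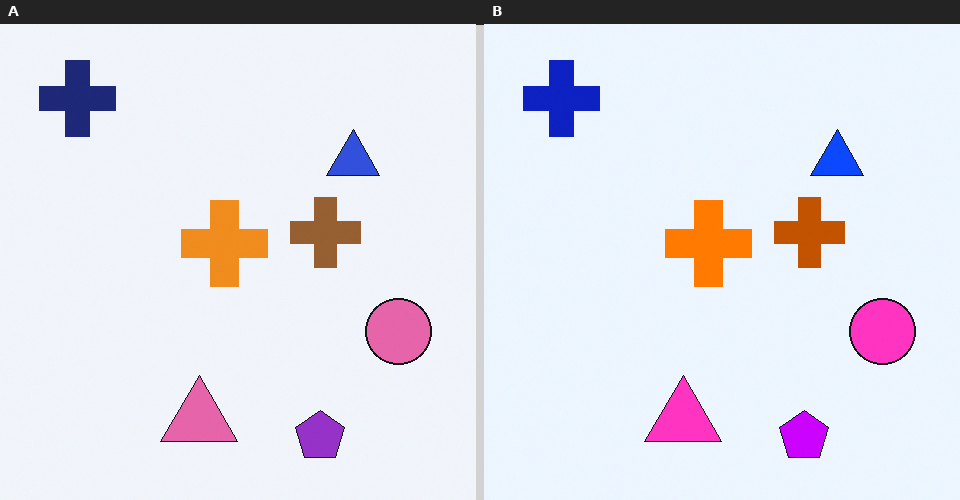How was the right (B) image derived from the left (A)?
Heavily oversaturated.

All colors are more vivid — a global saturation change.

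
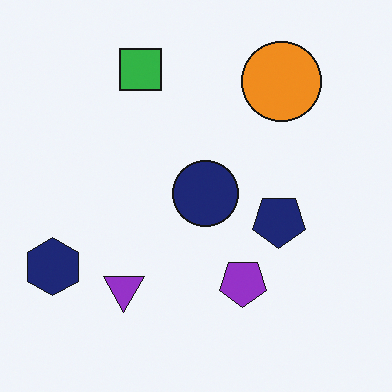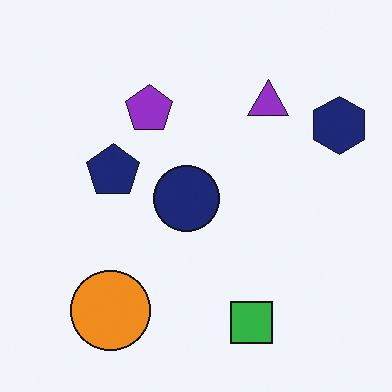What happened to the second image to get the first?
The image was rotated 180°.

The navy hexagon sits in the top-right of the second image and the bottom-left of the first — consistent with a whole-image 180° rotation.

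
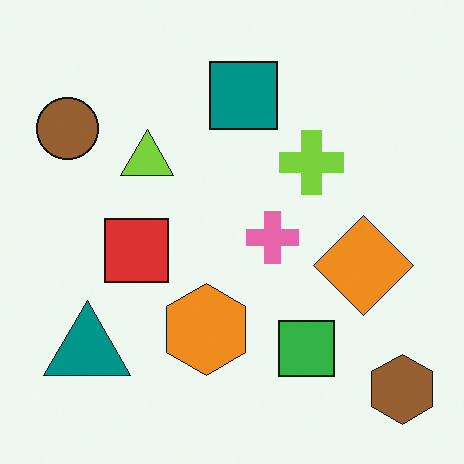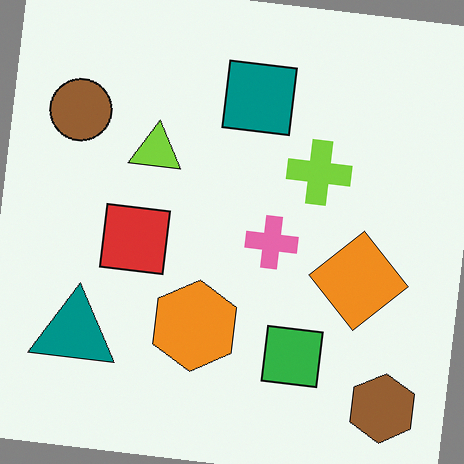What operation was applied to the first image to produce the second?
It was rotated clockwise by a few degrees.

Every shape is tilted by the same angle and the image corners show triangular fill wedges — a whole-image rotation by a non-right angle.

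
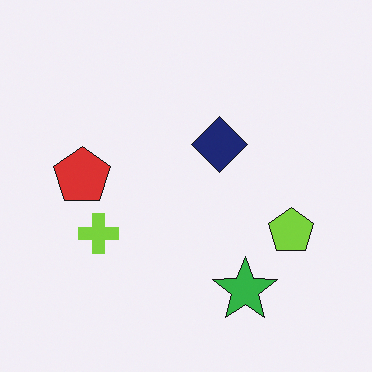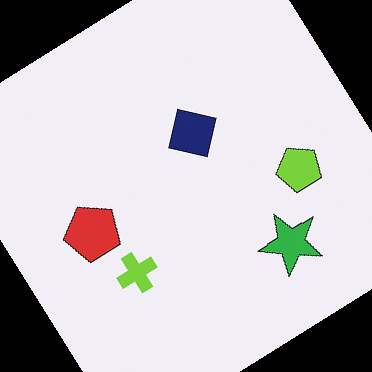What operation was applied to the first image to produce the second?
It was rotated counter-clockwise by a large amount — several tens of degrees.

Every shape is tilted by the same angle and the image corners show triangular fill wedges — a whole-image rotation by a non-right angle.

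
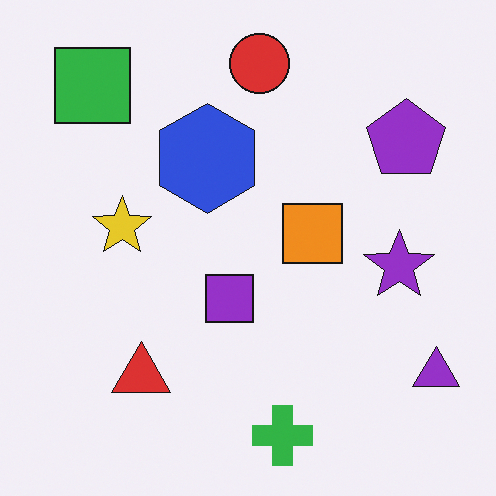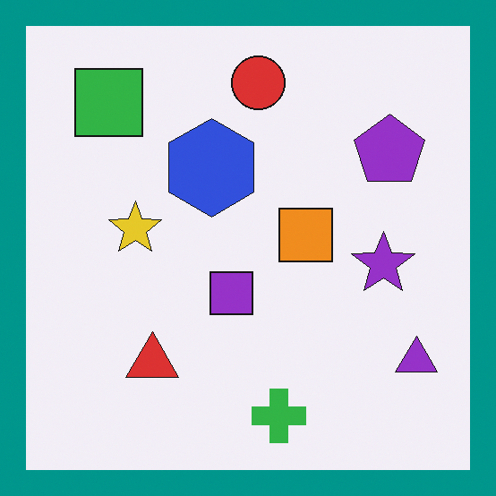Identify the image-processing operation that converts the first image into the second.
This is the original image framed with a teal border.

A solid teal frame runs around the edge of the second image, with the content slightly shrunk inside it.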